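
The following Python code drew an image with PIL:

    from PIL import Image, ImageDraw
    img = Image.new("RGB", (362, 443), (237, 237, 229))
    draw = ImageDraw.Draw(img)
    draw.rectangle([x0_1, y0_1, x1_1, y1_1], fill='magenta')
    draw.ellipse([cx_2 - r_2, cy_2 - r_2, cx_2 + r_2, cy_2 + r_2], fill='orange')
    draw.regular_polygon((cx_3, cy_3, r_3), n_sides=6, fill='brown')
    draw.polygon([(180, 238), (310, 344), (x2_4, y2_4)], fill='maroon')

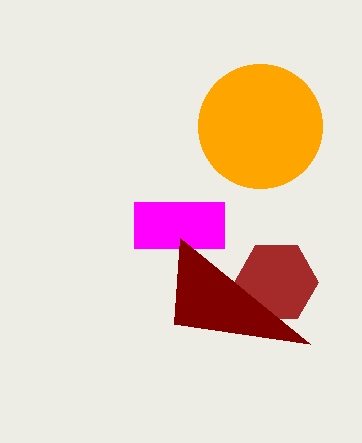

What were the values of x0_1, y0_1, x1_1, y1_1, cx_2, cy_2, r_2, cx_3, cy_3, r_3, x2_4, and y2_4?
x0_1 = 134, y0_1 = 202, x1_1 = 224, y1_1 = 248, cx_2 = 260, cy_2 = 126, r_2 = 62, cx_3 = 276, cy_3 = 282, r_3 = 42, x2_4 = 174, y2_4 = 324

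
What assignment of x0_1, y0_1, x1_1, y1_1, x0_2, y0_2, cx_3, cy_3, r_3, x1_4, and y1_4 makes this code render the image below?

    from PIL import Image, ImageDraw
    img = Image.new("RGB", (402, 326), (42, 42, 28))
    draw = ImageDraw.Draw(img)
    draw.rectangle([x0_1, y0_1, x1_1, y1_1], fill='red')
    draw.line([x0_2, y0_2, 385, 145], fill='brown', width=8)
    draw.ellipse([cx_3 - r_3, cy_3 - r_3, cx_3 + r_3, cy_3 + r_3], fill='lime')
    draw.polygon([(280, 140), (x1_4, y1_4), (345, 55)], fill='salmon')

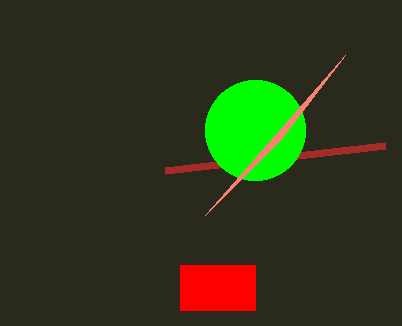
x0_1 = 180; y0_1 = 265; x1_1 = 255; y1_1 = 310; x0_2 = 165; y0_2 = 170; cx_3 = 255; cy_3 = 130; r_3 = 50; x1_4 = 205; y1_4 = 215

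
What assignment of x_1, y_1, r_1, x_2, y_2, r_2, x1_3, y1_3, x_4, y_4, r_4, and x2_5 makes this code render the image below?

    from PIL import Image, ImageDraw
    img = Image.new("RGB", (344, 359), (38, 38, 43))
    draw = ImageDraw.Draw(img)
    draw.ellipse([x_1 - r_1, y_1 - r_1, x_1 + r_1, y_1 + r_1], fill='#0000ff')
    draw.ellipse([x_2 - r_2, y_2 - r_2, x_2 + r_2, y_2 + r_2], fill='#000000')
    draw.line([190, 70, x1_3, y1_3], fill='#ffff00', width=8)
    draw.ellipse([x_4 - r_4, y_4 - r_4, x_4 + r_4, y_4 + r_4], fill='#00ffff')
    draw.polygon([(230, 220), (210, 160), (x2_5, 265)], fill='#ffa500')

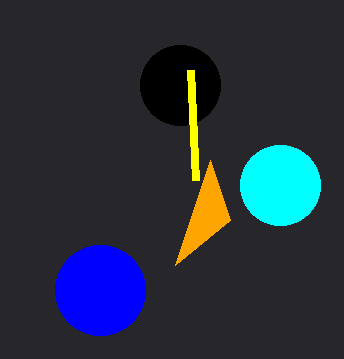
x_1 = 100; y_1 = 290; r_1 = 45; x_2 = 180; y_2 = 85; r_2 = 40; x1_3 = 195; y1_3 = 180; x_4 = 280; y_4 = 185; r_4 = 40; x2_5 = 175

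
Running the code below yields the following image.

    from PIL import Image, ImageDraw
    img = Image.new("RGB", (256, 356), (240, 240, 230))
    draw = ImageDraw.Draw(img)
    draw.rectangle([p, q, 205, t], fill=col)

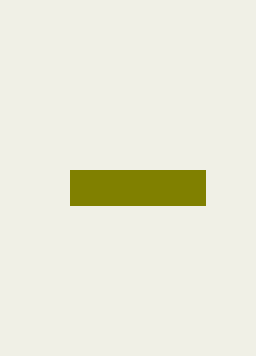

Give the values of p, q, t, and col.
p = 70; q = 170; t = 205; col = 'olive'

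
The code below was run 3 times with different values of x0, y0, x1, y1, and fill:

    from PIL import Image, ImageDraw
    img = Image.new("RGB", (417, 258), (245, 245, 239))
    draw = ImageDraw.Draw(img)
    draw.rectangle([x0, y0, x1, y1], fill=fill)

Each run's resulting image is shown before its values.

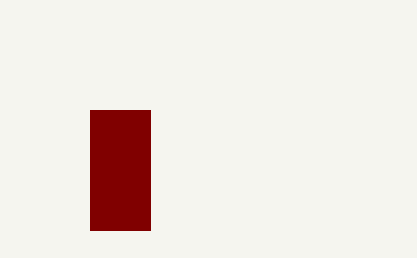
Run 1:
x0 = 90, y0 = 110, x1 = 150, y1 = 230, fill = 'maroon'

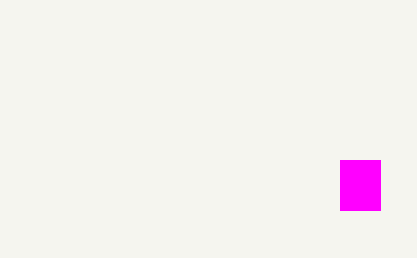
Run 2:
x0 = 340
y0 = 160
x1 = 380
y1 = 210
fill = 'magenta'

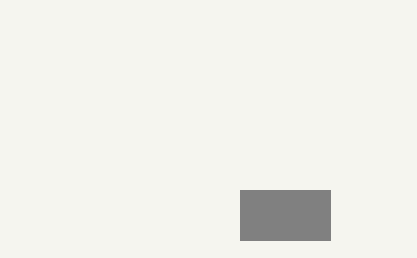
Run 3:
x0 = 240
y0 = 190
x1 = 330
y1 = 240
fill = 'gray'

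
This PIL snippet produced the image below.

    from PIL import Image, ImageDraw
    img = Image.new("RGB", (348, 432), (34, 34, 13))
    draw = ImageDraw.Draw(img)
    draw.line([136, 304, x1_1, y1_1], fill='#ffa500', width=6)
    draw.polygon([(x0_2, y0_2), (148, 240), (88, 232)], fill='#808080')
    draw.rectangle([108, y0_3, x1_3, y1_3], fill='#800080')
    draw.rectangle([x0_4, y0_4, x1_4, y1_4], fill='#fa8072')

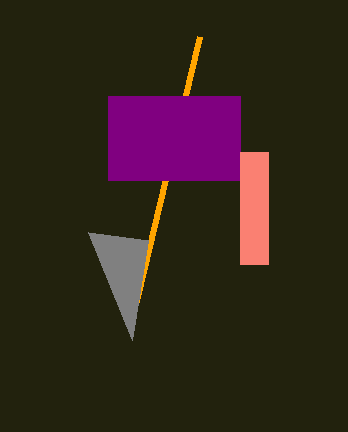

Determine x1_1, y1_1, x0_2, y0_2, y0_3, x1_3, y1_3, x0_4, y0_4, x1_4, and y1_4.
x1_1 = 200; y1_1 = 36; x0_2 = 132; y0_2 = 340; y0_3 = 96; x1_3 = 240; y1_3 = 180; x0_4 = 240; y0_4 = 152; x1_4 = 268; y1_4 = 264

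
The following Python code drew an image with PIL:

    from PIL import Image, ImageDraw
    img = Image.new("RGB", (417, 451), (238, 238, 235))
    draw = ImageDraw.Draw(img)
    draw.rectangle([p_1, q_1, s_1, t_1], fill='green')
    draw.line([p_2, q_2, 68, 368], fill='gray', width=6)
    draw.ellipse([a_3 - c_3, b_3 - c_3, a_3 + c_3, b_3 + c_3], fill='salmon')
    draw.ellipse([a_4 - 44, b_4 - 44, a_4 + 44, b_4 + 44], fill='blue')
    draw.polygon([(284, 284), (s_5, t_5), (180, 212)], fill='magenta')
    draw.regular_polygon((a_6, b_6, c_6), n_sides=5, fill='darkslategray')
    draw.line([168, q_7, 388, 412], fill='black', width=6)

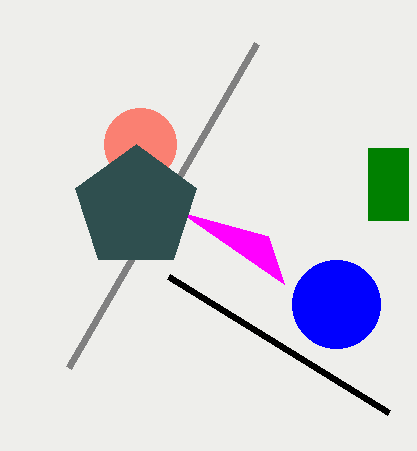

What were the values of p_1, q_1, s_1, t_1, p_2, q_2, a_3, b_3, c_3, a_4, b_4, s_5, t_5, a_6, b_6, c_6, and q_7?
p_1 = 368, q_1 = 148, s_1 = 408, t_1 = 220, p_2 = 256, q_2 = 44, a_3 = 140, b_3 = 144, c_3 = 36, a_4 = 336, b_4 = 304, s_5 = 268, t_5 = 236, a_6 = 136, b_6 = 208, c_6 = 64, q_7 = 276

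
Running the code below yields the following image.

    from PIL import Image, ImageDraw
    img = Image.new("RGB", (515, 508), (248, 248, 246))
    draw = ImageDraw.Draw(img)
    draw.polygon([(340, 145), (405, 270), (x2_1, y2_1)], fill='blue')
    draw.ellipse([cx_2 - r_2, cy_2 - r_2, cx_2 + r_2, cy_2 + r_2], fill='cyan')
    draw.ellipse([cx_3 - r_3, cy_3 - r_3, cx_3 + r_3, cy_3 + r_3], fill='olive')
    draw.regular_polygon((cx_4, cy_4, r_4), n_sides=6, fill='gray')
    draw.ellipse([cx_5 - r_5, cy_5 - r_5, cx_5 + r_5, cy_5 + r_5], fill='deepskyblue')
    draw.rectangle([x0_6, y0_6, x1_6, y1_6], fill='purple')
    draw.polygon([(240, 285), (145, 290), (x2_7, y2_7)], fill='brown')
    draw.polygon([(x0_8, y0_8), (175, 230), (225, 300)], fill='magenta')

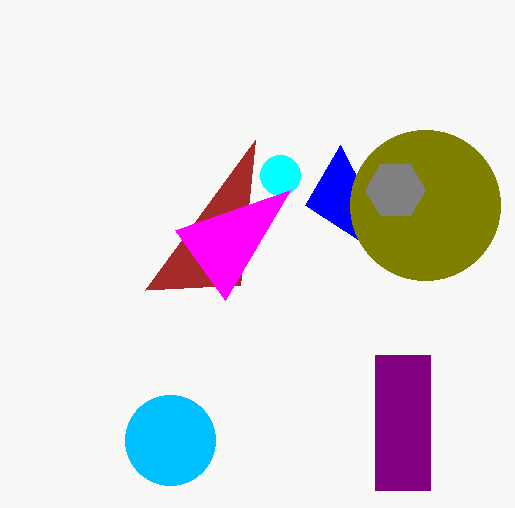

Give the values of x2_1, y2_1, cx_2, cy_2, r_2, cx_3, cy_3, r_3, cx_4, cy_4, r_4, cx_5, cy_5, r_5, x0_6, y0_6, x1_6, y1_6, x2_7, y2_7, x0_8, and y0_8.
x2_1 = 305; y2_1 = 205; cx_2 = 280; cy_2 = 175; r_2 = 20; cx_3 = 425; cy_3 = 205; r_3 = 75; cx_4 = 395; cy_4 = 190; r_4 = 30; cx_5 = 170; cy_5 = 440; r_5 = 45; x0_6 = 375; y0_6 = 355; x1_6 = 430; y1_6 = 490; x2_7 = 255; y2_7 = 140; x0_8 = 290; y0_8 = 190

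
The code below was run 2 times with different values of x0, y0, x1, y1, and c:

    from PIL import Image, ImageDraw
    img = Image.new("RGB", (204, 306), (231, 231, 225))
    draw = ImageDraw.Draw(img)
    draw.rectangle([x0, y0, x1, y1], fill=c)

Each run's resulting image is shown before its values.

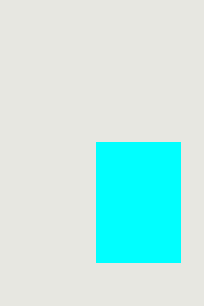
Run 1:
x0 = 96; y0 = 142; x1 = 180; y1 = 262; c = 'cyan'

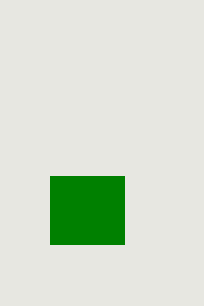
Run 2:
x0 = 50; y0 = 176; x1 = 124; y1 = 244; c = 'green'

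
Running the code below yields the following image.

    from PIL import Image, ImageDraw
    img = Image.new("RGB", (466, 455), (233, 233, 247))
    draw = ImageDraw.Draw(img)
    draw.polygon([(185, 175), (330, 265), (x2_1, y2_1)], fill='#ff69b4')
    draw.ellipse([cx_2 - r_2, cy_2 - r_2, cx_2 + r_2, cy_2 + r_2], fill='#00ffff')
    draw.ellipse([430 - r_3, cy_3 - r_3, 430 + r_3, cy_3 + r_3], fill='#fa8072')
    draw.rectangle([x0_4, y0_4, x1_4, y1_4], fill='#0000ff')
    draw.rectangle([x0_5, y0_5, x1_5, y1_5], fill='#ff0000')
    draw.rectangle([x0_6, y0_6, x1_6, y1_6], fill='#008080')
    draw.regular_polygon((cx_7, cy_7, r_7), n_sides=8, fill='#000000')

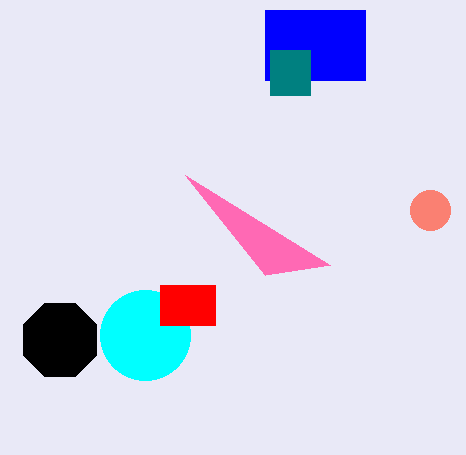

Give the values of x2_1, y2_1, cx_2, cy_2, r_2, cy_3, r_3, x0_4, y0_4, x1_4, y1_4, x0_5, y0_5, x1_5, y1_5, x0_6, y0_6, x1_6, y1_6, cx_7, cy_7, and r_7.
x2_1 = 265
y2_1 = 275
cx_2 = 145
cy_2 = 335
r_2 = 45
cy_3 = 210
r_3 = 20
x0_4 = 265
y0_4 = 10
x1_4 = 365
y1_4 = 80
x0_5 = 160
y0_5 = 285
x1_5 = 215
y1_5 = 325
x0_6 = 270
y0_6 = 50
x1_6 = 310
y1_6 = 95
cx_7 = 60
cy_7 = 340
r_7 = 40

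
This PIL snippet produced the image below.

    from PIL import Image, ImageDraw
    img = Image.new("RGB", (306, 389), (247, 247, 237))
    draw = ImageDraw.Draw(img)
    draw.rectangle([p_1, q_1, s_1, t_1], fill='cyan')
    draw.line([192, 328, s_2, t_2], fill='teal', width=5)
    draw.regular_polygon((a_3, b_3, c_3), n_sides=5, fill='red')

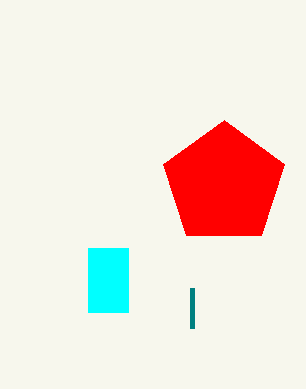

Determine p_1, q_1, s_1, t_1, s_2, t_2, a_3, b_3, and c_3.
p_1 = 88
q_1 = 248
s_1 = 128
t_1 = 312
s_2 = 192
t_2 = 288
a_3 = 224
b_3 = 184
c_3 = 64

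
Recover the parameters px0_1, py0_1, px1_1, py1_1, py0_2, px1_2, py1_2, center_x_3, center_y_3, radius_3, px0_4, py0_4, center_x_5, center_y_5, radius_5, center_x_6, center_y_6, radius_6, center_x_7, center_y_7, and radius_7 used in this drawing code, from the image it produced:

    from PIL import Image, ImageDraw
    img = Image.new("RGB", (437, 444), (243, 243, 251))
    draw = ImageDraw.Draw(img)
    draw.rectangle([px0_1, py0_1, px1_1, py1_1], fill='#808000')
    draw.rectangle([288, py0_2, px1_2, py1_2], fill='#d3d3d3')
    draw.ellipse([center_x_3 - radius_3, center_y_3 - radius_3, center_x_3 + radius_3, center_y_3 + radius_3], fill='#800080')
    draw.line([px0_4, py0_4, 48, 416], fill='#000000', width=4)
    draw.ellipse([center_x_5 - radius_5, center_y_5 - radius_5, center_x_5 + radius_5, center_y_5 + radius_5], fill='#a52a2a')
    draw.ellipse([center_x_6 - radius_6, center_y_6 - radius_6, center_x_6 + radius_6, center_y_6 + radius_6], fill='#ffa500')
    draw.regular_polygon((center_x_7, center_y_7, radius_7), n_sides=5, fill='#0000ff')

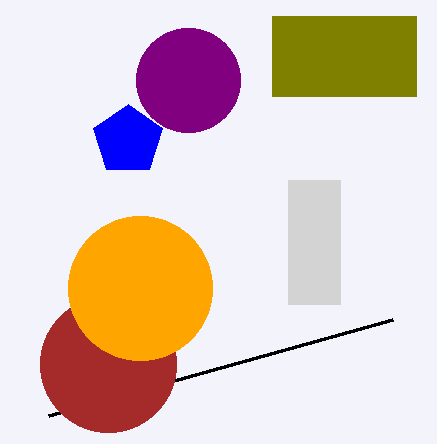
px0_1 = 272
py0_1 = 16
px1_1 = 416
py1_1 = 96
py0_2 = 180
px1_2 = 340
py1_2 = 304
center_x_3 = 188
center_y_3 = 80
radius_3 = 52
px0_4 = 392
py0_4 = 320
center_x_5 = 108
center_y_5 = 364
radius_5 = 68
center_x_6 = 140
center_y_6 = 288
radius_6 = 72
center_x_7 = 128
center_y_7 = 140
radius_7 = 36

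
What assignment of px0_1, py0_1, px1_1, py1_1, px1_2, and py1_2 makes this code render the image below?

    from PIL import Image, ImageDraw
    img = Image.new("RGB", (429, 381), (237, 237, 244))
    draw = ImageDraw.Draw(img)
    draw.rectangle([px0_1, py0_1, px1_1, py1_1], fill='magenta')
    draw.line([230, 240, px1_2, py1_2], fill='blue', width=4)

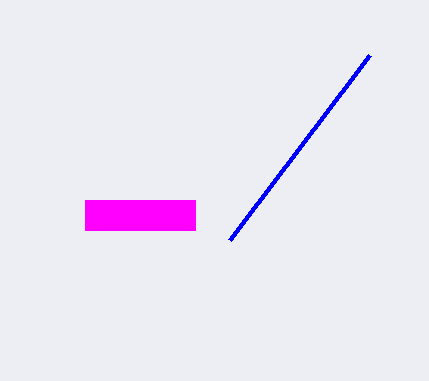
px0_1 = 85
py0_1 = 200
px1_1 = 195
py1_1 = 230
px1_2 = 370
py1_2 = 55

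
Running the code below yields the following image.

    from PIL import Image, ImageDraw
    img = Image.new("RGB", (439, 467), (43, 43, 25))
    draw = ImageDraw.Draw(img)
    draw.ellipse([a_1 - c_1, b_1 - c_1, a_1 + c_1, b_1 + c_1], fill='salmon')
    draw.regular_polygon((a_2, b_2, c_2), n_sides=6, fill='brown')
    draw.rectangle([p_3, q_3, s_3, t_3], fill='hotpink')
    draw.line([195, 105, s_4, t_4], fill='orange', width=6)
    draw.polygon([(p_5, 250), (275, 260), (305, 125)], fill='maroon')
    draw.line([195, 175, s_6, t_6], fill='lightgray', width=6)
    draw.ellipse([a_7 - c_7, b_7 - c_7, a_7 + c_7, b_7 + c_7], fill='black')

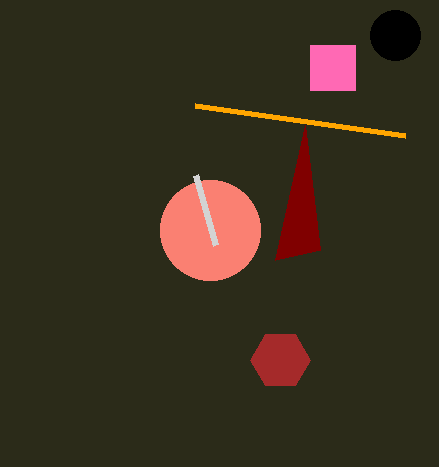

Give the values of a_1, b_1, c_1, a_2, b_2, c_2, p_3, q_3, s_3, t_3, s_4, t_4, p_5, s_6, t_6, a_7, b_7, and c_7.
a_1 = 210, b_1 = 230, c_1 = 50, a_2 = 280, b_2 = 360, c_2 = 30, p_3 = 310, q_3 = 45, s_3 = 355, t_3 = 90, s_4 = 405, t_4 = 135, p_5 = 320, s_6 = 215, t_6 = 245, a_7 = 395, b_7 = 35, c_7 = 25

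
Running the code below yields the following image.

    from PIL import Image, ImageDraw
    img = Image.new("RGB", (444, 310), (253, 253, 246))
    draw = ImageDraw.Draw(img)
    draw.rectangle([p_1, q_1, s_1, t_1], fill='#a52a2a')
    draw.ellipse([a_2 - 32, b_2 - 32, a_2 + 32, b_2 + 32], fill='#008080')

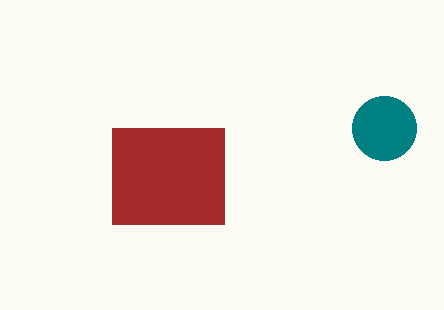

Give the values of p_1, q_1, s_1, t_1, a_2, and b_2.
p_1 = 112, q_1 = 128, s_1 = 224, t_1 = 224, a_2 = 384, b_2 = 128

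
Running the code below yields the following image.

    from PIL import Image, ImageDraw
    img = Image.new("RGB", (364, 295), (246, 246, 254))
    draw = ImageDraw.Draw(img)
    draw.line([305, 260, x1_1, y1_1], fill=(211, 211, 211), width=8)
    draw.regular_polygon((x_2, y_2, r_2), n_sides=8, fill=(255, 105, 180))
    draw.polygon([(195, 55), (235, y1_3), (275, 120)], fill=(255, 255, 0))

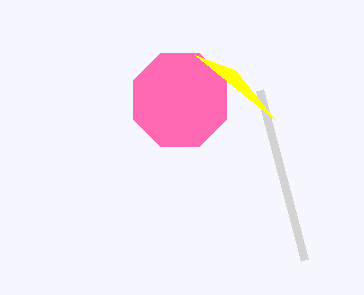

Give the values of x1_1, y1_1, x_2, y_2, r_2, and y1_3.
x1_1 = 260; y1_1 = 90; x_2 = 180; y_2 = 100; r_2 = 50; y1_3 = 70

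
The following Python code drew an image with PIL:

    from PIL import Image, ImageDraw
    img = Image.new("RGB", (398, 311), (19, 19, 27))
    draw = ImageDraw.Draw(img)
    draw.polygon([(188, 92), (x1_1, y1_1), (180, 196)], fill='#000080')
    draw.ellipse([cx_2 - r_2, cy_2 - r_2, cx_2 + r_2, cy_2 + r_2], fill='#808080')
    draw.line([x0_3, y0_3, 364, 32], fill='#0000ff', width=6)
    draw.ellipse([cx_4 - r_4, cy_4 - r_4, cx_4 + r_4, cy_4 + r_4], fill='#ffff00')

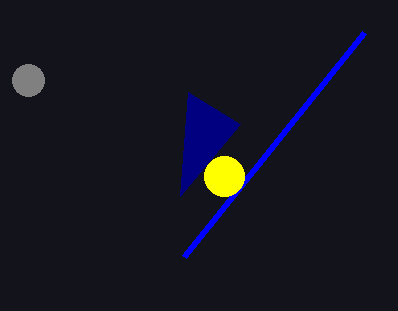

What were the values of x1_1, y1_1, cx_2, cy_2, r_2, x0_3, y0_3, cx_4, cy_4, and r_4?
x1_1 = 240
y1_1 = 124
cx_2 = 28
cy_2 = 80
r_2 = 16
x0_3 = 184
y0_3 = 256
cx_4 = 224
cy_4 = 176
r_4 = 20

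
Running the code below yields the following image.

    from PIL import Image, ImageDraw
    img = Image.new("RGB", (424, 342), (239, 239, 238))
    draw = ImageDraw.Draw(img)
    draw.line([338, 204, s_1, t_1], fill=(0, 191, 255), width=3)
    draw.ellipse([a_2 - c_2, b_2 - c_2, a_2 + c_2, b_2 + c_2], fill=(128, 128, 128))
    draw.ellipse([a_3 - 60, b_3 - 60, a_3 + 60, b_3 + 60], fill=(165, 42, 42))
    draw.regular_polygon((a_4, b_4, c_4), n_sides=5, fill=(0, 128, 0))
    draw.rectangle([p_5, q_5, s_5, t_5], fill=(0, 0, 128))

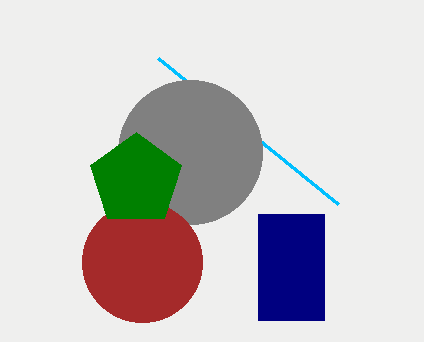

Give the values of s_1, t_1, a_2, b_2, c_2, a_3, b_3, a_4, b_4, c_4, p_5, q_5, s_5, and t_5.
s_1 = 158; t_1 = 58; a_2 = 190; b_2 = 152; c_2 = 72; a_3 = 142; b_3 = 262; a_4 = 136; b_4 = 180; c_4 = 48; p_5 = 258; q_5 = 214; s_5 = 324; t_5 = 320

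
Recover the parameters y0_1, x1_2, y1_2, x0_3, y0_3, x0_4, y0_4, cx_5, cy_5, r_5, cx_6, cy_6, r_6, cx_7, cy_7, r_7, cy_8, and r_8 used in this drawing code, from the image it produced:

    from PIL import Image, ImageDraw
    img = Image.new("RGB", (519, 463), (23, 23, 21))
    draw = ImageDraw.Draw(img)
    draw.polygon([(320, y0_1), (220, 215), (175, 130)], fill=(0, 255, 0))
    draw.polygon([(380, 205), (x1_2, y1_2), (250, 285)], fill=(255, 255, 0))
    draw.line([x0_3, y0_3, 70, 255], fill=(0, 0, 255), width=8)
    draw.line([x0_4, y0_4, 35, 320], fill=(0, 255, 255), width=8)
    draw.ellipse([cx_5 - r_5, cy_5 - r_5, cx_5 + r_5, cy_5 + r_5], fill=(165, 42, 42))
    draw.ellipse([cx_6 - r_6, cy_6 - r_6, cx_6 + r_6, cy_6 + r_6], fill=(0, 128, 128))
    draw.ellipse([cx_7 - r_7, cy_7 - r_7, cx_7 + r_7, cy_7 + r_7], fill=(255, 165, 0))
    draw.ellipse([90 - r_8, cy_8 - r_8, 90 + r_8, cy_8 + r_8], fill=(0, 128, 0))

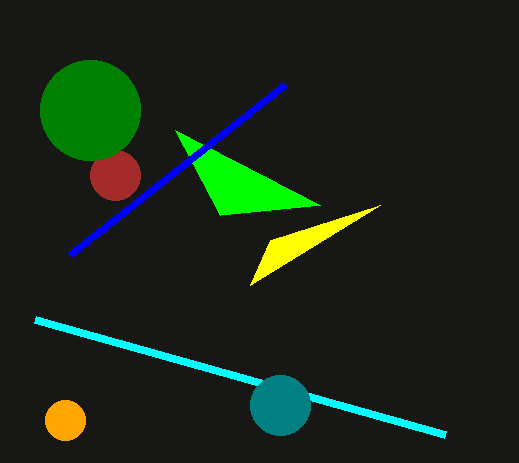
y0_1 = 205; x1_2 = 270; y1_2 = 240; x0_3 = 285; y0_3 = 85; x0_4 = 445; y0_4 = 435; cx_5 = 115; cy_5 = 175; r_5 = 25; cx_6 = 280; cy_6 = 405; r_6 = 30; cx_7 = 65; cy_7 = 420; r_7 = 20; cy_8 = 110; r_8 = 50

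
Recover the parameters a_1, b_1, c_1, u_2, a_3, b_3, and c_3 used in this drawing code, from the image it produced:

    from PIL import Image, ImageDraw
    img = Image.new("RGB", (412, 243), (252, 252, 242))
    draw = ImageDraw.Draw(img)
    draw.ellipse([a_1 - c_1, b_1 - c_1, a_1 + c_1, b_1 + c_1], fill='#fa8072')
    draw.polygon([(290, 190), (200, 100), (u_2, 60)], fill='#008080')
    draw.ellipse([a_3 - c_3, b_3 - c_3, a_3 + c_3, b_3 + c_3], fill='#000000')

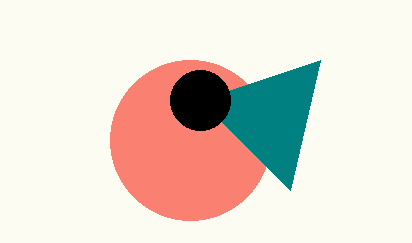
a_1 = 190
b_1 = 140
c_1 = 80
u_2 = 320
a_3 = 200
b_3 = 100
c_3 = 30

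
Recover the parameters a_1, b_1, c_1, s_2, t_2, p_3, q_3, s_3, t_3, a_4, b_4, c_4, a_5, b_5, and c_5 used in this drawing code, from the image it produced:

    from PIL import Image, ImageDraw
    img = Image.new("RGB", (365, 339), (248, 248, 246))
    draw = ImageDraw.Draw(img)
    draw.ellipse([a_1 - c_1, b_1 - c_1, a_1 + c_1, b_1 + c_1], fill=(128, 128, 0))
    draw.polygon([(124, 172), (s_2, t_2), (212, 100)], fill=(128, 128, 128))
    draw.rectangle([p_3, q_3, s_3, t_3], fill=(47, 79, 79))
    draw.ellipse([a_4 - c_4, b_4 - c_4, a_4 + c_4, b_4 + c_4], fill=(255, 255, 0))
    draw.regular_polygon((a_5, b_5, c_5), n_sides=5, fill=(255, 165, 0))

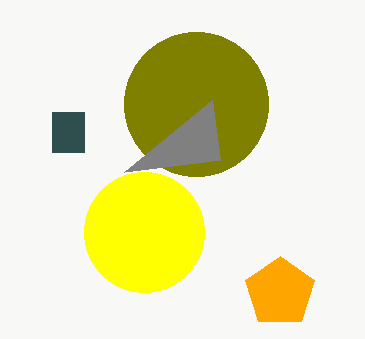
a_1 = 196; b_1 = 104; c_1 = 72; s_2 = 220; t_2 = 160; p_3 = 52; q_3 = 112; s_3 = 84; t_3 = 152; a_4 = 144; b_4 = 232; c_4 = 60; a_5 = 280; b_5 = 292; c_5 = 36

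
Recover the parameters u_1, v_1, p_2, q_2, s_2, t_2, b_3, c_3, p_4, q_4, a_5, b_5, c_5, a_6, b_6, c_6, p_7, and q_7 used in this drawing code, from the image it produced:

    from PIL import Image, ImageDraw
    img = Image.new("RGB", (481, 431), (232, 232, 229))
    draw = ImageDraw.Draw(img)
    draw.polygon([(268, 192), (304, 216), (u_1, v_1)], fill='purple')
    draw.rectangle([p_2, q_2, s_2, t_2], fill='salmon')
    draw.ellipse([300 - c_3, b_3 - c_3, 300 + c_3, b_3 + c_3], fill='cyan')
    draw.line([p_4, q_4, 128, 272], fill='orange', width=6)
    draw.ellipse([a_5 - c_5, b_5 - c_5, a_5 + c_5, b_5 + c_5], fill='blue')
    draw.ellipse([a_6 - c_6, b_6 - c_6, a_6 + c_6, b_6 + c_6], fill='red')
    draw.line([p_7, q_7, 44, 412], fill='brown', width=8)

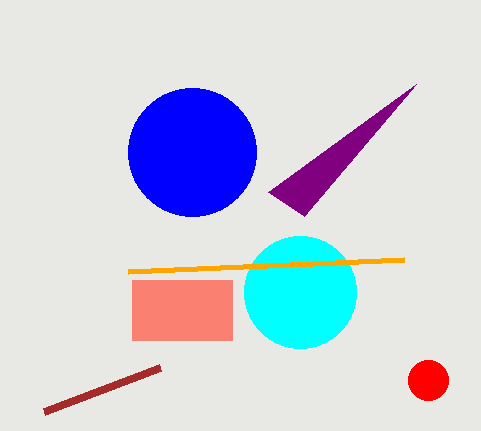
u_1 = 416; v_1 = 84; p_2 = 132; q_2 = 280; s_2 = 232; t_2 = 340; b_3 = 292; c_3 = 56; p_4 = 404; q_4 = 260; a_5 = 192; b_5 = 152; c_5 = 64; a_6 = 428; b_6 = 380; c_6 = 20; p_7 = 160; q_7 = 368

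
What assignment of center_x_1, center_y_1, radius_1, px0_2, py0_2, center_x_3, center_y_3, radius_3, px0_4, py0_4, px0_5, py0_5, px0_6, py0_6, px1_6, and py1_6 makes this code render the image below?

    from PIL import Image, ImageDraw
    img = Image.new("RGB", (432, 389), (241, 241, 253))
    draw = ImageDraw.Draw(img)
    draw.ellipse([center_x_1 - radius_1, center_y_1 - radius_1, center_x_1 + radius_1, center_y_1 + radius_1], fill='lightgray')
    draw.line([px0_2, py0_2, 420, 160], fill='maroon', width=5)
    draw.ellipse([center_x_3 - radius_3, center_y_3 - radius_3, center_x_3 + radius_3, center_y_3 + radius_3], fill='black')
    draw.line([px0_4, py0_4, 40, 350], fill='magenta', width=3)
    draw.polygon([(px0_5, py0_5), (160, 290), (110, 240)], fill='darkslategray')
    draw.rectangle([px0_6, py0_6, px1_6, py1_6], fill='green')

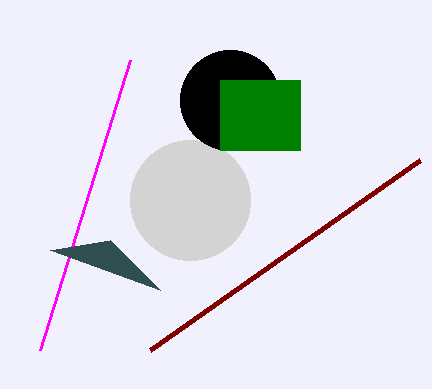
center_x_1 = 190
center_y_1 = 200
radius_1 = 60
px0_2 = 150
py0_2 = 350
center_x_3 = 230
center_y_3 = 100
radius_3 = 50
px0_4 = 130
py0_4 = 60
px0_5 = 50
py0_5 = 250
px0_6 = 220
py0_6 = 80
px1_6 = 300
py1_6 = 150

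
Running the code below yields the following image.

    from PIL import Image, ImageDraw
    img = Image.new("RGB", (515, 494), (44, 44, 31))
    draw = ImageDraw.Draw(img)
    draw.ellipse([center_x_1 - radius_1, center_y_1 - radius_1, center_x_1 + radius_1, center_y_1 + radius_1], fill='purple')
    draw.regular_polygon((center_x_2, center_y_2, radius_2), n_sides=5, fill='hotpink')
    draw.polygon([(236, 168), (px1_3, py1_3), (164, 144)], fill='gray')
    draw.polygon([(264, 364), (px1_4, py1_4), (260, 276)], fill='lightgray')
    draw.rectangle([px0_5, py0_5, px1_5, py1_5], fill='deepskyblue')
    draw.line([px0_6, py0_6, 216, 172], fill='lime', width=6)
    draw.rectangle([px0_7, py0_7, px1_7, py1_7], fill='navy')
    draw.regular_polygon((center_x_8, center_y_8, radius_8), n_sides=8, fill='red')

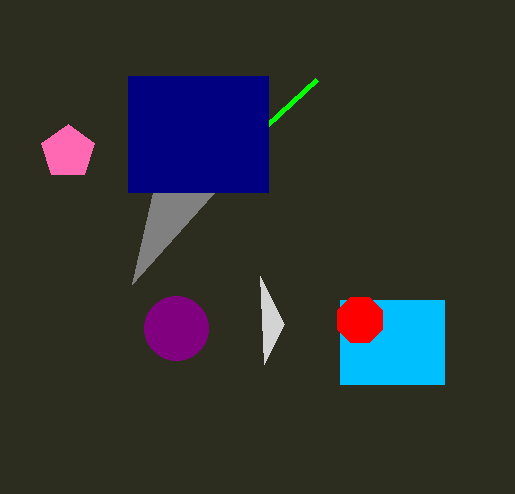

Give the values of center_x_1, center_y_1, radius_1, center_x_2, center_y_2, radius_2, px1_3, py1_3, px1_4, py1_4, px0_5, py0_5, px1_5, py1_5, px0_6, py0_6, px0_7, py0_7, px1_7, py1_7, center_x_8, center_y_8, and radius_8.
center_x_1 = 176, center_y_1 = 328, radius_1 = 32, center_x_2 = 68, center_y_2 = 152, radius_2 = 28, px1_3 = 132, py1_3 = 284, px1_4 = 284, py1_4 = 324, px0_5 = 340, py0_5 = 300, px1_5 = 444, py1_5 = 384, px0_6 = 316, py0_6 = 80, px0_7 = 128, py0_7 = 76, px1_7 = 268, py1_7 = 192, center_x_8 = 360, center_y_8 = 320, radius_8 = 24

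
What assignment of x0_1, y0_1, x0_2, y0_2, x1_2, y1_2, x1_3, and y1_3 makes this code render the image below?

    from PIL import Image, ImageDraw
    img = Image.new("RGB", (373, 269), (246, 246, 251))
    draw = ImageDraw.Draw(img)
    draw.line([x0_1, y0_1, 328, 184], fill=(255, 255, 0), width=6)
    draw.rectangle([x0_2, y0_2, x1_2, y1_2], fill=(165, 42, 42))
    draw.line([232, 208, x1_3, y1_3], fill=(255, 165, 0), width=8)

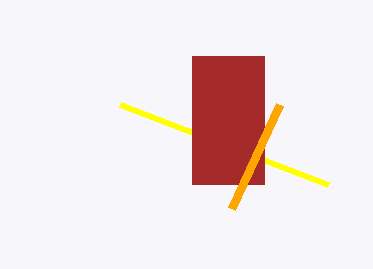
x0_1 = 120
y0_1 = 104
x0_2 = 192
y0_2 = 56
x1_2 = 264
y1_2 = 184
x1_3 = 280
y1_3 = 104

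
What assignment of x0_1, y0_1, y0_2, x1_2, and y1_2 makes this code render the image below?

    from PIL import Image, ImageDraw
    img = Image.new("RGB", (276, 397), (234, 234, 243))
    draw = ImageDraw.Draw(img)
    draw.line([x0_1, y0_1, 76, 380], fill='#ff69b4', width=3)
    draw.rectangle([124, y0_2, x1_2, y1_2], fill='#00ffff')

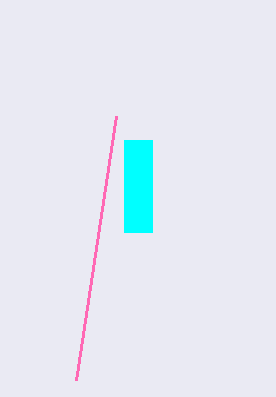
x0_1 = 116; y0_1 = 116; y0_2 = 140; x1_2 = 152; y1_2 = 232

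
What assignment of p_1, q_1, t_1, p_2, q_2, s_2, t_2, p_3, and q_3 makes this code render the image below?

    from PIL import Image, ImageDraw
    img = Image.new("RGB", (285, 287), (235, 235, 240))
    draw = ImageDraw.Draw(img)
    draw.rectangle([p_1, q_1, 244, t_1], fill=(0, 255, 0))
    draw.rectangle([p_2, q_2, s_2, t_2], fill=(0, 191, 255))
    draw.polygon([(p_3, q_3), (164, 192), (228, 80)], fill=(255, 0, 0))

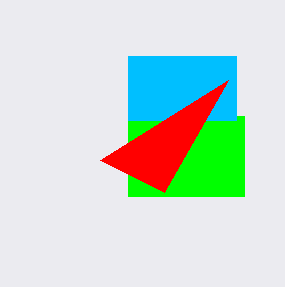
p_1 = 128; q_1 = 116; t_1 = 196; p_2 = 128; q_2 = 56; s_2 = 236; t_2 = 120; p_3 = 100; q_3 = 160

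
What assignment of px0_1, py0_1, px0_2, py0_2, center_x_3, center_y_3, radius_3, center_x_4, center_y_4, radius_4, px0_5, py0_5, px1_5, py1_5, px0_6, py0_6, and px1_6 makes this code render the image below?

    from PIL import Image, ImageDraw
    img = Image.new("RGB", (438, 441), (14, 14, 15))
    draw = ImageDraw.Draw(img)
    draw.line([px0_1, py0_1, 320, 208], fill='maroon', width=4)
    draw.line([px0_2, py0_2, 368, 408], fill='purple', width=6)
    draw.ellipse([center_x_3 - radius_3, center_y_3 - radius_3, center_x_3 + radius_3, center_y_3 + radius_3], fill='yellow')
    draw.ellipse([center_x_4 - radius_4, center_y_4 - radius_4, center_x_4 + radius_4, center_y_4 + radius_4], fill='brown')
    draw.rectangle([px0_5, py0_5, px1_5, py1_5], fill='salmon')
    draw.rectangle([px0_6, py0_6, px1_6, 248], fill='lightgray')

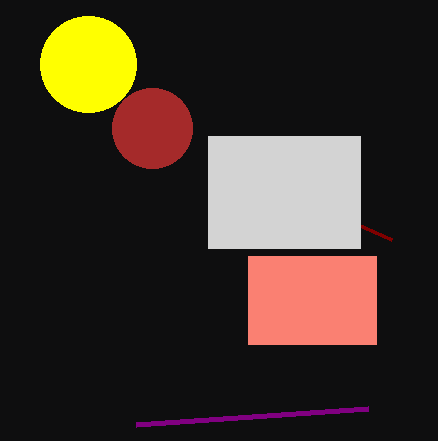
px0_1 = 392
py0_1 = 240
px0_2 = 136
py0_2 = 424
center_x_3 = 88
center_y_3 = 64
radius_3 = 48
center_x_4 = 152
center_y_4 = 128
radius_4 = 40
px0_5 = 248
py0_5 = 256
px1_5 = 376
py1_5 = 344
px0_6 = 208
py0_6 = 136
px1_6 = 360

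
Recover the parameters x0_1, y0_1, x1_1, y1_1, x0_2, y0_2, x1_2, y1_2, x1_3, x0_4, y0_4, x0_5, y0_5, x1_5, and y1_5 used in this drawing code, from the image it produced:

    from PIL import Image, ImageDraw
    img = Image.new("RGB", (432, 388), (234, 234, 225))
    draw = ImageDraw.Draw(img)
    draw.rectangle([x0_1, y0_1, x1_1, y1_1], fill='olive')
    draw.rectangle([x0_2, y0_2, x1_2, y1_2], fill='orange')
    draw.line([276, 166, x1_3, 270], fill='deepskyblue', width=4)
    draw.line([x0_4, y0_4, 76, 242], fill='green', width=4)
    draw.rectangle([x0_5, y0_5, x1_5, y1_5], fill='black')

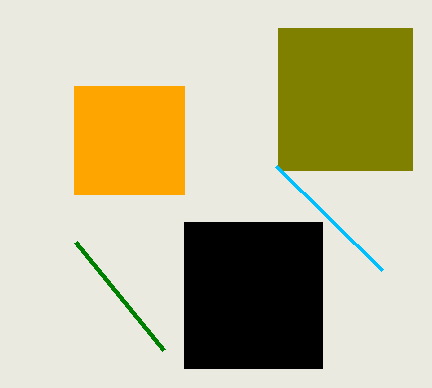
x0_1 = 278
y0_1 = 28
x1_1 = 412
y1_1 = 170
x0_2 = 74
y0_2 = 86
x1_2 = 184
y1_2 = 194
x1_3 = 382
x0_4 = 164
y0_4 = 350
x0_5 = 184
y0_5 = 222
x1_5 = 322
y1_5 = 368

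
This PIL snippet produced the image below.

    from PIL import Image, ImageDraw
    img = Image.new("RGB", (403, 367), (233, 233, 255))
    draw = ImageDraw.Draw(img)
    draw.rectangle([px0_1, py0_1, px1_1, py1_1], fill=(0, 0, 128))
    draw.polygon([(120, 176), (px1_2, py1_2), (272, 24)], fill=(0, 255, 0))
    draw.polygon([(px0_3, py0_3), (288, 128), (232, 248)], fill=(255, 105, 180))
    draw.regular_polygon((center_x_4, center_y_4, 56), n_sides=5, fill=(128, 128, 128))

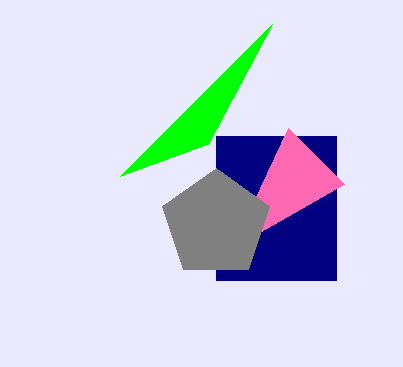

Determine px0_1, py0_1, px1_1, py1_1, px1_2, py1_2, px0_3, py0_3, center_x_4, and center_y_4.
px0_1 = 216
py0_1 = 136
px1_1 = 336
py1_1 = 280
px1_2 = 208
py1_2 = 144
px0_3 = 344
py0_3 = 184
center_x_4 = 216
center_y_4 = 224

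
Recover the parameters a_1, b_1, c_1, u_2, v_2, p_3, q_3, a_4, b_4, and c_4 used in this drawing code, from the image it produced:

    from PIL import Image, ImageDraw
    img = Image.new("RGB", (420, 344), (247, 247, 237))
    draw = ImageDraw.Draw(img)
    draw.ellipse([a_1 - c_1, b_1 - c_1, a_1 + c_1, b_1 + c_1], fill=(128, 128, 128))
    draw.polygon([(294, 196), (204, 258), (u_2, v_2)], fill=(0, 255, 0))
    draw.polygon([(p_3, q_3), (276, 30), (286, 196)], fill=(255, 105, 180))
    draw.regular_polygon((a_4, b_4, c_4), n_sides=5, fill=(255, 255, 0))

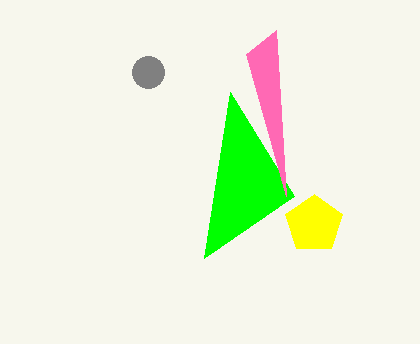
a_1 = 148; b_1 = 72; c_1 = 16; u_2 = 230; v_2 = 92; p_3 = 246; q_3 = 54; a_4 = 314; b_4 = 224; c_4 = 30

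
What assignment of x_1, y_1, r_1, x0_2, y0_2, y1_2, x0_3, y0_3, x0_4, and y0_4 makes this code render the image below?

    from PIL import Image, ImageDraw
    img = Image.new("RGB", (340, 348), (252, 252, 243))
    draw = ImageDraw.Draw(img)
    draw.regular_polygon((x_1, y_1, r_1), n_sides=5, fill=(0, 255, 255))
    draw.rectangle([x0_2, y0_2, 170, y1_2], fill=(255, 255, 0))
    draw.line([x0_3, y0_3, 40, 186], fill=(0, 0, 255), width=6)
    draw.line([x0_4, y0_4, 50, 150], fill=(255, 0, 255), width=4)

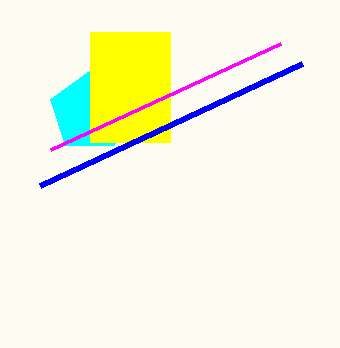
x_1 = 90, y_1 = 112, r_1 = 42, x0_2 = 90, y0_2 = 32, y1_2 = 142, x0_3 = 302, y0_3 = 64, x0_4 = 280, y0_4 = 44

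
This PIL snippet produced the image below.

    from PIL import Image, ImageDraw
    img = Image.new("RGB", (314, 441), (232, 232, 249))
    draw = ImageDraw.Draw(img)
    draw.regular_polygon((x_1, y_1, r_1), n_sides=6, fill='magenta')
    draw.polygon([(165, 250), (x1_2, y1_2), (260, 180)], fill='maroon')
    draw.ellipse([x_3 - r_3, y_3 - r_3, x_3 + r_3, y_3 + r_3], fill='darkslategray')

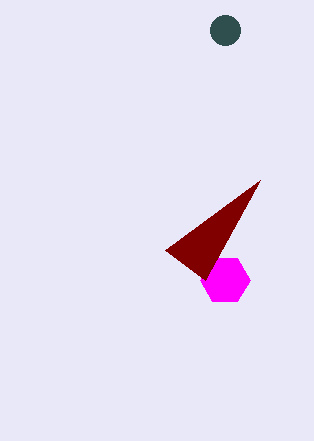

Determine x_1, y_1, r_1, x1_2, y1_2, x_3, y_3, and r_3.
x_1 = 225; y_1 = 280; r_1 = 25; x1_2 = 205; y1_2 = 280; x_3 = 225; y_3 = 30; r_3 = 15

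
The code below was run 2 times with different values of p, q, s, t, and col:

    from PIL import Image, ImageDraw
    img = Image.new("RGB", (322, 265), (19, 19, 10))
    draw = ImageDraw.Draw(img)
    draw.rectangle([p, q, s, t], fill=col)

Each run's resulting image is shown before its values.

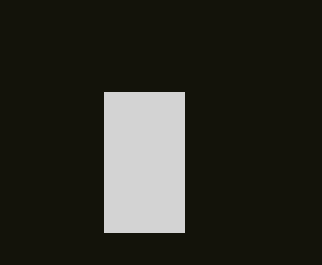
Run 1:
p = 104
q = 92
s = 184
t = 232
col = 'lightgray'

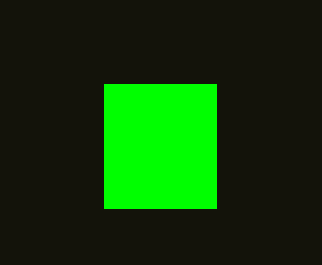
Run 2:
p = 104
q = 84
s = 216
t = 208
col = 'lime'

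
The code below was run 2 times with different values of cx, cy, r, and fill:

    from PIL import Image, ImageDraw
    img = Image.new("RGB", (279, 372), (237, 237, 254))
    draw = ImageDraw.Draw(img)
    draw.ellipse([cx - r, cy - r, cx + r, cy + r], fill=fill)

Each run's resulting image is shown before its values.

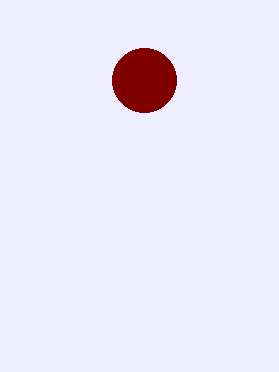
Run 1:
cx = 144; cy = 80; r = 32; fill = 'maroon'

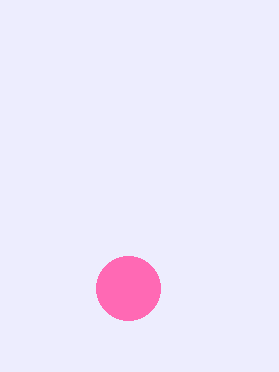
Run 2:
cx = 128; cy = 288; r = 32; fill = 'hotpink'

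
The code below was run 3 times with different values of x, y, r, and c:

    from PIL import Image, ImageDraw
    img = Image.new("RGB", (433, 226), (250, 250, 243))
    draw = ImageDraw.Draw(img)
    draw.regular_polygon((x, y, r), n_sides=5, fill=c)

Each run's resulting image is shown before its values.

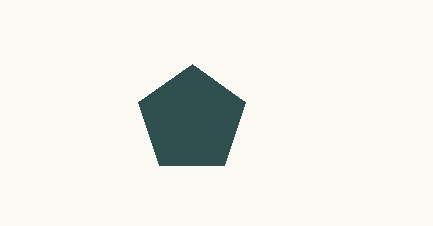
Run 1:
x = 192
y = 120
r = 56
c = 'darkslategray'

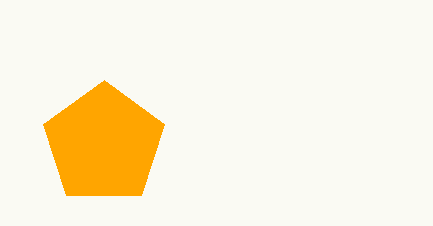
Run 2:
x = 104, y = 144, r = 64, c = 'orange'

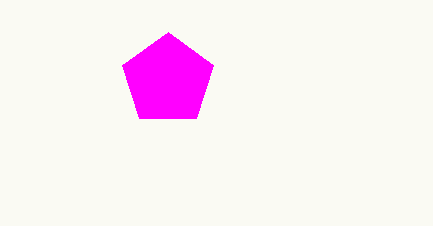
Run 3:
x = 168, y = 80, r = 48, c = 'magenta'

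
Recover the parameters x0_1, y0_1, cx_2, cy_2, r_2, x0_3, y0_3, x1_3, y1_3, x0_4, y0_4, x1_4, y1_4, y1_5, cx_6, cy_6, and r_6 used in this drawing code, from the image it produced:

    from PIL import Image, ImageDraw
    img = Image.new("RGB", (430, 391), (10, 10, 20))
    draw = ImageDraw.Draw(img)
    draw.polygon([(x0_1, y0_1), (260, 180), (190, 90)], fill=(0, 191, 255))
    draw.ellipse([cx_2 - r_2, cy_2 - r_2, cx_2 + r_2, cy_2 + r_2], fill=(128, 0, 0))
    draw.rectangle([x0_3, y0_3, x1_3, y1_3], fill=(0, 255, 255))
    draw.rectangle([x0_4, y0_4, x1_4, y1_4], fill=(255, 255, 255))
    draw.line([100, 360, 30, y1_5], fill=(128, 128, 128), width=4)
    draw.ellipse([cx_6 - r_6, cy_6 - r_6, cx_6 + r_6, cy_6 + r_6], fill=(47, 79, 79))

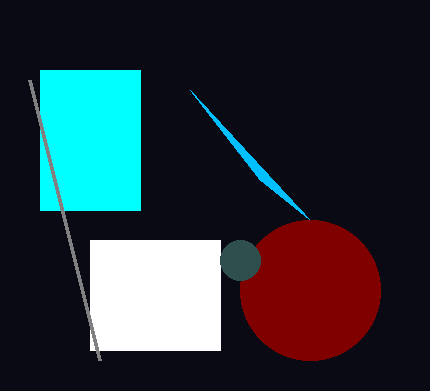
x0_1 = 310; y0_1 = 220; cx_2 = 310; cy_2 = 290; r_2 = 70; x0_3 = 40; y0_3 = 70; x1_3 = 140; y1_3 = 210; x0_4 = 90; y0_4 = 240; x1_4 = 220; y1_4 = 350; y1_5 = 80; cx_6 = 240; cy_6 = 260; r_6 = 20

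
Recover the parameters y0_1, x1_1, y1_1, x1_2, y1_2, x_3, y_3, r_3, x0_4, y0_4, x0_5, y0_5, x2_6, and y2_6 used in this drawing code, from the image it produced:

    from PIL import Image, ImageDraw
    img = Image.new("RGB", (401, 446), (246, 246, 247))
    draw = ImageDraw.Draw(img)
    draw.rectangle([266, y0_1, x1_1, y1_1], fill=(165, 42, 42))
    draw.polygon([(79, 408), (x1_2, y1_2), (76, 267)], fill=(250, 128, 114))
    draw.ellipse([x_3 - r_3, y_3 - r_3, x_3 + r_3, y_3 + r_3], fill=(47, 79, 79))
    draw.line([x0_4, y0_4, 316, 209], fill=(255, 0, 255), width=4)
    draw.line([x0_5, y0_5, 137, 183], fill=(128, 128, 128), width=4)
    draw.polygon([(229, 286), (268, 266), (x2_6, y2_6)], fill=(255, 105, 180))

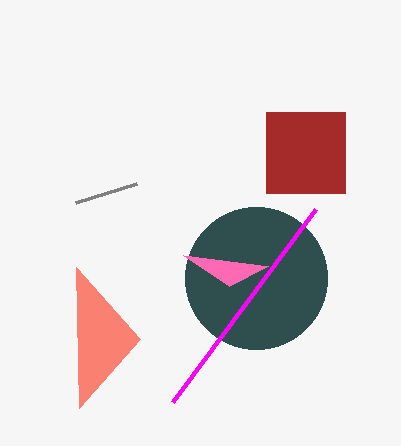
y0_1 = 112, x1_1 = 345, y1_1 = 193, x1_2 = 140, y1_2 = 339, x_3 = 256, y_3 = 278, r_3 = 71, x0_4 = 173, y0_4 = 402, x0_5 = 76, y0_5 = 202, x2_6 = 183, y2_6 = 255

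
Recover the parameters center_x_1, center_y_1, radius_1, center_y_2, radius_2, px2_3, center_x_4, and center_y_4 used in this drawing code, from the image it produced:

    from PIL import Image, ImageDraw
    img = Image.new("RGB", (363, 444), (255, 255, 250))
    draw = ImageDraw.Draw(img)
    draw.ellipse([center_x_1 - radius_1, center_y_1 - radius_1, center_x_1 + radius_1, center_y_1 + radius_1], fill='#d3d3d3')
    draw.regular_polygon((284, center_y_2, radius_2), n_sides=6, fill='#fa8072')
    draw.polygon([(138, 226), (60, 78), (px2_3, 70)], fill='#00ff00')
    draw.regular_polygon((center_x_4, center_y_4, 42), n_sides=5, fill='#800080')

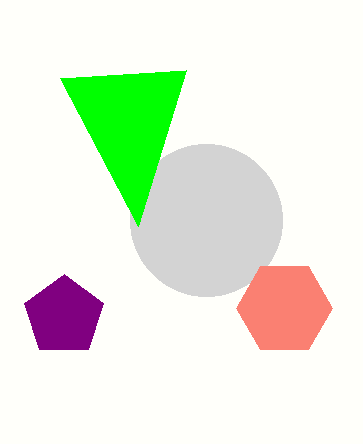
center_x_1 = 206
center_y_1 = 220
radius_1 = 76
center_y_2 = 308
radius_2 = 48
px2_3 = 186
center_x_4 = 64
center_y_4 = 316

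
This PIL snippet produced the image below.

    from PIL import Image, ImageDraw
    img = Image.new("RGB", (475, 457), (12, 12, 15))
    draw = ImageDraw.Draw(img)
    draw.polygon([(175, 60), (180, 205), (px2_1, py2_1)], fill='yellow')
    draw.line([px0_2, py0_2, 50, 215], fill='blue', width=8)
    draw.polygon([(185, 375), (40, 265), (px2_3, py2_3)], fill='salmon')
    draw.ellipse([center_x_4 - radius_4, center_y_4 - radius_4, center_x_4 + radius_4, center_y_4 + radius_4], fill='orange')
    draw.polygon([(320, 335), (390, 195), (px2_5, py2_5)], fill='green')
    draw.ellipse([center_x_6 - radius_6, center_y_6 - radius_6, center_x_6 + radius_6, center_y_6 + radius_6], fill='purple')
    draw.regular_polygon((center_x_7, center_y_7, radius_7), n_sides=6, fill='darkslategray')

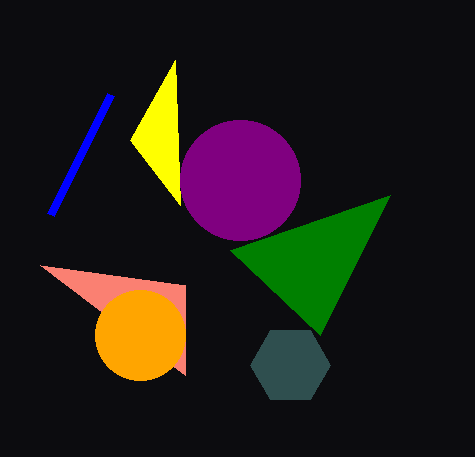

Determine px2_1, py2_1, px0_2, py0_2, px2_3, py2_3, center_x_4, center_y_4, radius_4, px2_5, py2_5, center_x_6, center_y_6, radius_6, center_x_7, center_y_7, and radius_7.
px2_1 = 130
py2_1 = 140
px0_2 = 110
py0_2 = 95
px2_3 = 185
py2_3 = 285
center_x_4 = 140
center_y_4 = 335
radius_4 = 45
px2_5 = 230
py2_5 = 250
center_x_6 = 240
center_y_6 = 180
radius_6 = 60
center_x_7 = 290
center_y_7 = 365
radius_7 = 40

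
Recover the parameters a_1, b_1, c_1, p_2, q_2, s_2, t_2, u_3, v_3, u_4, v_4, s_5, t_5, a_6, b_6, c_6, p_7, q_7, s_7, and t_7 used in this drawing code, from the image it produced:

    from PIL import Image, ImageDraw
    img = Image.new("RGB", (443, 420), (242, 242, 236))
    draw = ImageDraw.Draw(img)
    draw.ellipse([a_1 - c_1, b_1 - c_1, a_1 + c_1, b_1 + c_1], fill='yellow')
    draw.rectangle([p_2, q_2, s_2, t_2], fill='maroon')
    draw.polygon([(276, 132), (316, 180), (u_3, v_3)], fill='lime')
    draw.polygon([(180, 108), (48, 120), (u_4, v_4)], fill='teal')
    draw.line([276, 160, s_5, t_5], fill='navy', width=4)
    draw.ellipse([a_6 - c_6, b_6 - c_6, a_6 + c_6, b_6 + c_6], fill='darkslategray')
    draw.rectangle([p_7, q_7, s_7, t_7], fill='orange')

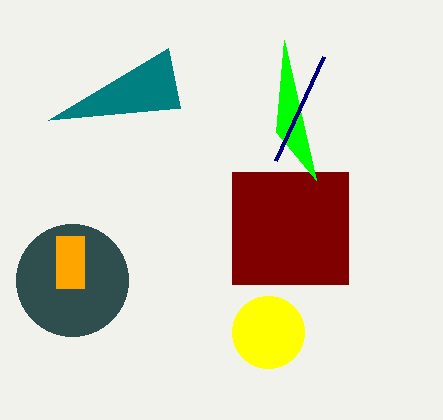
a_1 = 268
b_1 = 332
c_1 = 36
p_2 = 232
q_2 = 172
s_2 = 348
t_2 = 284
u_3 = 284
v_3 = 40
u_4 = 168
v_4 = 48
s_5 = 324
t_5 = 56
a_6 = 72
b_6 = 280
c_6 = 56
p_7 = 56
q_7 = 236
s_7 = 84
t_7 = 288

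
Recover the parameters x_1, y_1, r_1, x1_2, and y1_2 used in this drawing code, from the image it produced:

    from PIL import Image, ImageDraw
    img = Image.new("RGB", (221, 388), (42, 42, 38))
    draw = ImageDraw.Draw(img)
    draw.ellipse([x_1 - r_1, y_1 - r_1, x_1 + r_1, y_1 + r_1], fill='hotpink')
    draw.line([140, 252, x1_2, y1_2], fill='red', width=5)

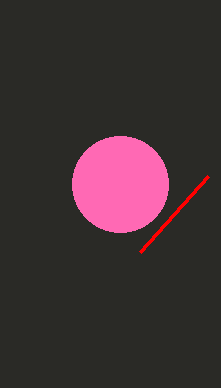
x_1 = 120
y_1 = 184
r_1 = 48
x1_2 = 208
y1_2 = 176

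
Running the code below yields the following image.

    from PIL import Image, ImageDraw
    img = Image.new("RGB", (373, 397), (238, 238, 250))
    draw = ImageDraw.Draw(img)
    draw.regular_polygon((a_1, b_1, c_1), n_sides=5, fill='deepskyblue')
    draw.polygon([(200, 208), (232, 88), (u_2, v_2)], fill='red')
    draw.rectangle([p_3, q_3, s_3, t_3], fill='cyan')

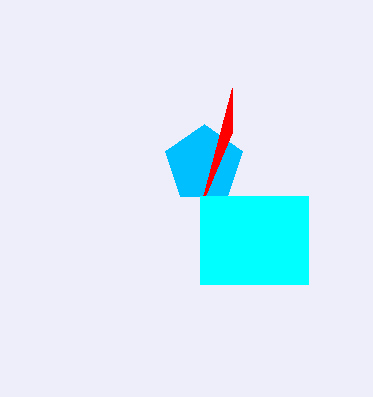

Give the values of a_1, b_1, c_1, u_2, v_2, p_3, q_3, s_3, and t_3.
a_1 = 204; b_1 = 164; c_1 = 40; u_2 = 232; v_2 = 132; p_3 = 200; q_3 = 196; s_3 = 308; t_3 = 284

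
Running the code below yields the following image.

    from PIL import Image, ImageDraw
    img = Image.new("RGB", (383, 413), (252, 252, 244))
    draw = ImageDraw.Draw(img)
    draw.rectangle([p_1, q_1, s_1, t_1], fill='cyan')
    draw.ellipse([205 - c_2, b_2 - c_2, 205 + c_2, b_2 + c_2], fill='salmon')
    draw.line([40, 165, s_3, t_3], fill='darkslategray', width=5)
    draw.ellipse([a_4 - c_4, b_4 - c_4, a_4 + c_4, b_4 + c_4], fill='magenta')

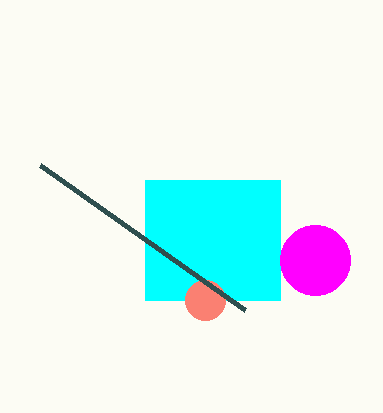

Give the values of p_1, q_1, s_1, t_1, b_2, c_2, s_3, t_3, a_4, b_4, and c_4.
p_1 = 145; q_1 = 180; s_1 = 280; t_1 = 300; b_2 = 300; c_2 = 20; s_3 = 245; t_3 = 310; a_4 = 315; b_4 = 260; c_4 = 35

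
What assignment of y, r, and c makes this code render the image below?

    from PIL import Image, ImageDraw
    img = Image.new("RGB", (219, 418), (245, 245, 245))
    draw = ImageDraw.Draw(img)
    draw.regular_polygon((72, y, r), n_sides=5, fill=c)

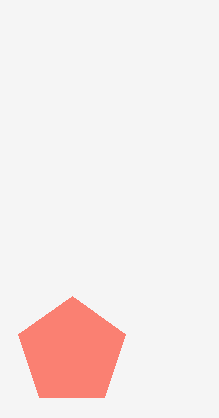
y = 352
r = 56
c = 'salmon'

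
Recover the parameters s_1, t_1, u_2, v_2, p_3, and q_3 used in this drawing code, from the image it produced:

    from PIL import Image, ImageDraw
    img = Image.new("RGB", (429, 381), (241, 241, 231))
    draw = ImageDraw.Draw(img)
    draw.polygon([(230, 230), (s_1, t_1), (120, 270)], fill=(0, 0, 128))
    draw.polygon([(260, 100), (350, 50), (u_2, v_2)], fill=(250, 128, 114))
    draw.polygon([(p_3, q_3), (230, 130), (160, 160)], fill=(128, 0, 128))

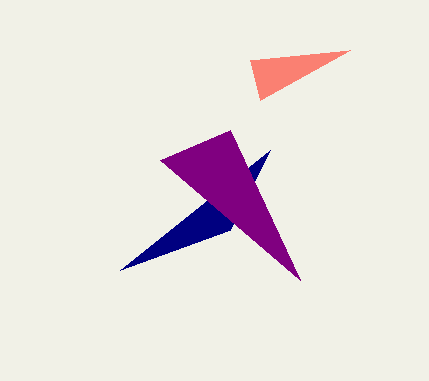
s_1 = 270
t_1 = 150
u_2 = 250
v_2 = 60
p_3 = 300
q_3 = 280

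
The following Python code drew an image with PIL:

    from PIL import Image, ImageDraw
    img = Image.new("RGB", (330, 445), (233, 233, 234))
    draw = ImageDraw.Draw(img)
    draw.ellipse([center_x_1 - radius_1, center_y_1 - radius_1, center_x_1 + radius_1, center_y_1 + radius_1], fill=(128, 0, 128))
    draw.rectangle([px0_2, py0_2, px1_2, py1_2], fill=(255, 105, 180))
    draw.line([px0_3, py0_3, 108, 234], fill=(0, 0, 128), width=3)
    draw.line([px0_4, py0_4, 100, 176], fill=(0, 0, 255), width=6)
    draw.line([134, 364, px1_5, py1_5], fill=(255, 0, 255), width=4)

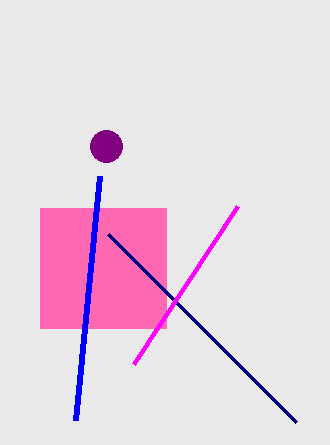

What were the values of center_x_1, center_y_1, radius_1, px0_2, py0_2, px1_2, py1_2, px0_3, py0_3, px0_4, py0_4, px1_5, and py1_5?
center_x_1 = 106
center_y_1 = 146
radius_1 = 16
px0_2 = 40
py0_2 = 208
px1_2 = 166
py1_2 = 328
px0_3 = 296
py0_3 = 422
px0_4 = 76
py0_4 = 420
px1_5 = 238
py1_5 = 206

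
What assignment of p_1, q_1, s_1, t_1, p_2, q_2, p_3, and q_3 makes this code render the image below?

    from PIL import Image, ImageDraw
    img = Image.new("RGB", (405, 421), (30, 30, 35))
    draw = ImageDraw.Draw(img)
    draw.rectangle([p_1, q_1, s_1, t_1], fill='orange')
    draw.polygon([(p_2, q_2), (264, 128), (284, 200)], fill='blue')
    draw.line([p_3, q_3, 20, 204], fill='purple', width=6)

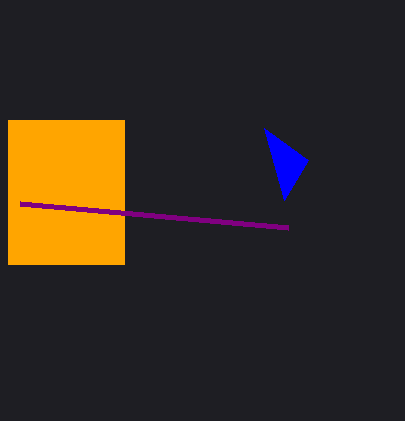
p_1 = 8, q_1 = 120, s_1 = 124, t_1 = 264, p_2 = 308, q_2 = 160, p_3 = 288, q_3 = 228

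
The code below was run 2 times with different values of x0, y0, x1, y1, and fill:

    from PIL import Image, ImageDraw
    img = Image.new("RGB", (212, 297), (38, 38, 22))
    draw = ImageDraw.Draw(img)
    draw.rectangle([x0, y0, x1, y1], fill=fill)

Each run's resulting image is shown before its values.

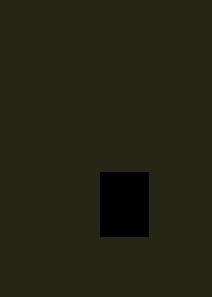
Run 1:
x0 = 100, y0 = 172, x1 = 148, y1 = 236, fill = 'black'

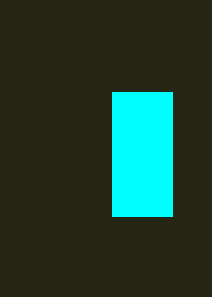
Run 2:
x0 = 112, y0 = 92, x1 = 172, y1 = 216, fill = 'cyan'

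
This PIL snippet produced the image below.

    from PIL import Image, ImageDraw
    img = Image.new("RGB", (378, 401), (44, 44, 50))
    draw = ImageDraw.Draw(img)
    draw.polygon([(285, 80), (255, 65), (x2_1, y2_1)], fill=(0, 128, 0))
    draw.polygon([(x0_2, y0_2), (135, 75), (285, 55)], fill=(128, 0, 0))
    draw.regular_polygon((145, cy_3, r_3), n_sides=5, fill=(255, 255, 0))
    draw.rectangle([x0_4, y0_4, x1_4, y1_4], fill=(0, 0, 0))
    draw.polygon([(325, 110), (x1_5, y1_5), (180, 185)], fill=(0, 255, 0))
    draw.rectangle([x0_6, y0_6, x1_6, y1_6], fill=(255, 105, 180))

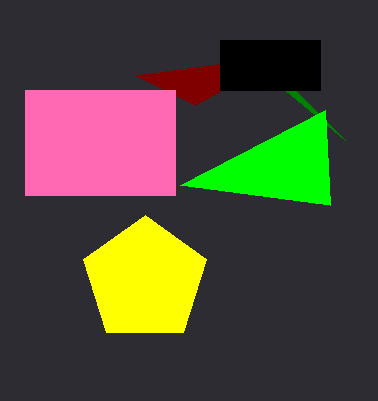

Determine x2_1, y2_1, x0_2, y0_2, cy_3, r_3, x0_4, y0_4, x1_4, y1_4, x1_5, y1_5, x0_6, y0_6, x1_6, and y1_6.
x2_1 = 345; y2_1 = 140; x0_2 = 195; y0_2 = 105; cy_3 = 280; r_3 = 65; x0_4 = 220; y0_4 = 40; x1_4 = 320; y1_4 = 90; x1_5 = 330; y1_5 = 205; x0_6 = 25; y0_6 = 90; x1_6 = 175; y1_6 = 195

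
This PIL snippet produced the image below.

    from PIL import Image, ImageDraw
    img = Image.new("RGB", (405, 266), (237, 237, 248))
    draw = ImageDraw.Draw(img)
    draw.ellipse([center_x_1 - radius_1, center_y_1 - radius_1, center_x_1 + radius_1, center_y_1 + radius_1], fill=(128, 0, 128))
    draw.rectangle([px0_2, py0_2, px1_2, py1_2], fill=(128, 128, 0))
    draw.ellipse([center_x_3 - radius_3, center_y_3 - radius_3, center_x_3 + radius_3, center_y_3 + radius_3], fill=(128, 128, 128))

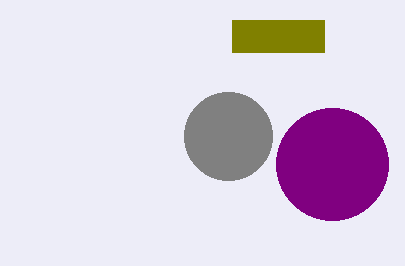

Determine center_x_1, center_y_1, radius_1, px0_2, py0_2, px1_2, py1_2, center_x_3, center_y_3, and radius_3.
center_x_1 = 332
center_y_1 = 164
radius_1 = 56
px0_2 = 232
py0_2 = 20
px1_2 = 324
py1_2 = 52
center_x_3 = 228
center_y_3 = 136
radius_3 = 44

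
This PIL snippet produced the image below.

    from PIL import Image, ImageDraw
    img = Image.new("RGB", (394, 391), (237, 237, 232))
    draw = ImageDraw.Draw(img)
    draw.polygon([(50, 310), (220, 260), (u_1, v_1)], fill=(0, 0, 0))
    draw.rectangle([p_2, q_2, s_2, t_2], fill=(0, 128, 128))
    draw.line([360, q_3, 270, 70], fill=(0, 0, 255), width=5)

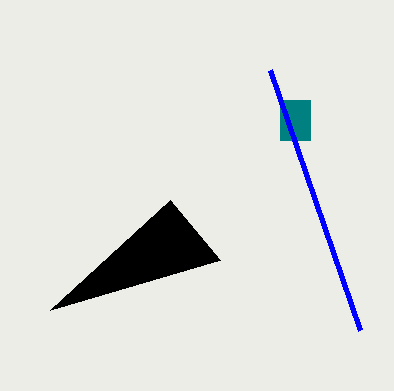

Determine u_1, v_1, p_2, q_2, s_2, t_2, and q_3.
u_1 = 170
v_1 = 200
p_2 = 280
q_2 = 100
s_2 = 310
t_2 = 140
q_3 = 330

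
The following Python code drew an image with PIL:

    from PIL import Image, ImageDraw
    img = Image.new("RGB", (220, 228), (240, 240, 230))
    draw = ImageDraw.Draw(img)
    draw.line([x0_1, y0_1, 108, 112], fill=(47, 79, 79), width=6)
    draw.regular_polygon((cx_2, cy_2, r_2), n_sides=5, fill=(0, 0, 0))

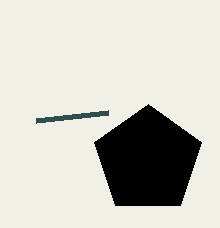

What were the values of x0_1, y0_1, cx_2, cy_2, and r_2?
x0_1 = 36, y0_1 = 120, cx_2 = 148, cy_2 = 160, r_2 = 56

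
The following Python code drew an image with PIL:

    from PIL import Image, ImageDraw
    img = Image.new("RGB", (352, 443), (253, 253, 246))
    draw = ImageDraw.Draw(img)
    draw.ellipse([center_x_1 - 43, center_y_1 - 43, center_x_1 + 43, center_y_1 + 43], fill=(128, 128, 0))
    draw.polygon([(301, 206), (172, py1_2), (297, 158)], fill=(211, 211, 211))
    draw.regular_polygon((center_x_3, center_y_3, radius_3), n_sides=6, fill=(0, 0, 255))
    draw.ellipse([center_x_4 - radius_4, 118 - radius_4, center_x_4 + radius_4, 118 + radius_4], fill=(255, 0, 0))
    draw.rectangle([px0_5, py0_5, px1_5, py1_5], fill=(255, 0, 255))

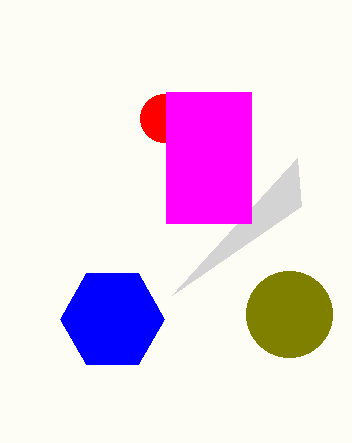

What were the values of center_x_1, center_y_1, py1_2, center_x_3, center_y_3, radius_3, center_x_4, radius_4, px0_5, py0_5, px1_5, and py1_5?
center_x_1 = 289, center_y_1 = 314, py1_2 = 295, center_x_3 = 112, center_y_3 = 319, radius_3 = 52, center_x_4 = 164, radius_4 = 24, px0_5 = 166, py0_5 = 92, px1_5 = 251, py1_5 = 223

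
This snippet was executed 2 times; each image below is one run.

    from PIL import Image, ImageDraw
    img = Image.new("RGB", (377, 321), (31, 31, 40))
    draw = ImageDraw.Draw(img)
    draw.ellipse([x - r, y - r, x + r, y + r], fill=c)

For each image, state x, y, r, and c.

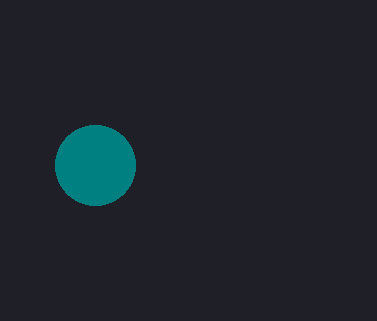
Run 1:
x = 95; y = 165; r = 40; c = 'teal'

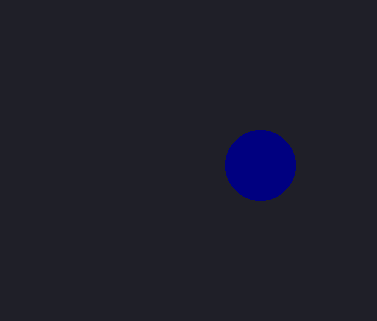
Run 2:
x = 260
y = 165
r = 35
c = 'navy'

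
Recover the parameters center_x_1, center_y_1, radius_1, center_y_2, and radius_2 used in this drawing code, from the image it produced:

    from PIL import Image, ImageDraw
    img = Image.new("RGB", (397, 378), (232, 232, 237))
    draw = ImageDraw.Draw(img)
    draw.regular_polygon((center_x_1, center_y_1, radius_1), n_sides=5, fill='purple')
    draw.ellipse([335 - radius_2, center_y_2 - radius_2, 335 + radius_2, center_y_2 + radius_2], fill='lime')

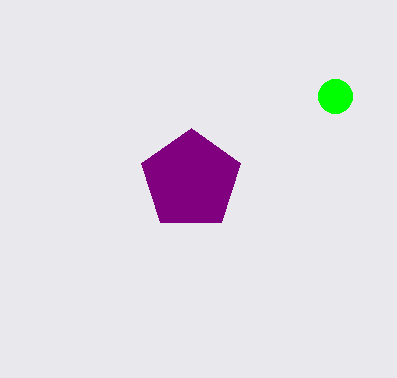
center_x_1 = 191
center_y_1 = 180
radius_1 = 52
center_y_2 = 96
radius_2 = 17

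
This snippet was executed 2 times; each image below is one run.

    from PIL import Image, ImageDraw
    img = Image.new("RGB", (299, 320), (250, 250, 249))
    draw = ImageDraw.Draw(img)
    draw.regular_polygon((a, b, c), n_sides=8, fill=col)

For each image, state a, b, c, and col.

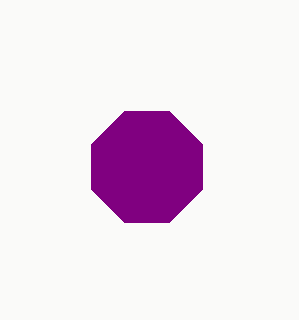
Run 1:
a = 147
b = 167
c = 60
col = 'purple'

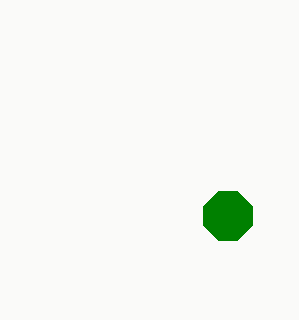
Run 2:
a = 228
b = 216
c = 26
col = 'green'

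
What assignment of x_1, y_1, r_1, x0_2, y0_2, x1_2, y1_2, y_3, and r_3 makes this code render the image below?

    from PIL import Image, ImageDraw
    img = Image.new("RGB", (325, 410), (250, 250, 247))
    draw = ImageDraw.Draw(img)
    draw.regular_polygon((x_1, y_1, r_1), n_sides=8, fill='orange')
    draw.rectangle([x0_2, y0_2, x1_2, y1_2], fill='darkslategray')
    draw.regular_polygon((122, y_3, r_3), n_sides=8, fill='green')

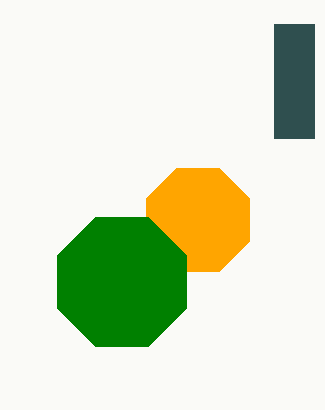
x_1 = 198; y_1 = 220; r_1 = 56; x0_2 = 274; y0_2 = 24; x1_2 = 314; y1_2 = 138; y_3 = 282; r_3 = 70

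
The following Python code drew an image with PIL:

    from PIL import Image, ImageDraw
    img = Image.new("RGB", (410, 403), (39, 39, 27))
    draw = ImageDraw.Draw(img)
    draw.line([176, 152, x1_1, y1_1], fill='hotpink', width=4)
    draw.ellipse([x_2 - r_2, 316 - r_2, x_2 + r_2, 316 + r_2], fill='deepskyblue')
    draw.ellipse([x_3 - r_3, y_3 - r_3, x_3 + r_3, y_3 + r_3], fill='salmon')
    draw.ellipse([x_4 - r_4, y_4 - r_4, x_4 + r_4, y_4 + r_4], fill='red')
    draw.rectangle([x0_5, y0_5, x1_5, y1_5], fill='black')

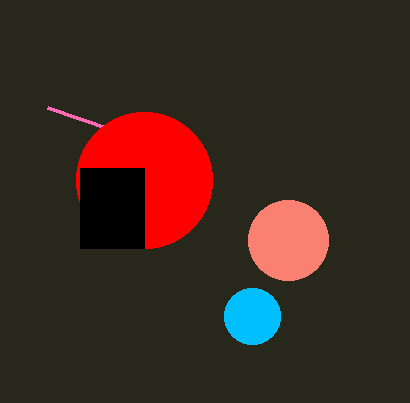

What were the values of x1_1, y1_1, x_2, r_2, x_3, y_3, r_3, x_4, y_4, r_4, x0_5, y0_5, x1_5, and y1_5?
x1_1 = 48, y1_1 = 108, x_2 = 252, r_2 = 28, x_3 = 288, y_3 = 240, r_3 = 40, x_4 = 144, y_4 = 180, r_4 = 68, x0_5 = 80, y0_5 = 168, x1_5 = 144, y1_5 = 248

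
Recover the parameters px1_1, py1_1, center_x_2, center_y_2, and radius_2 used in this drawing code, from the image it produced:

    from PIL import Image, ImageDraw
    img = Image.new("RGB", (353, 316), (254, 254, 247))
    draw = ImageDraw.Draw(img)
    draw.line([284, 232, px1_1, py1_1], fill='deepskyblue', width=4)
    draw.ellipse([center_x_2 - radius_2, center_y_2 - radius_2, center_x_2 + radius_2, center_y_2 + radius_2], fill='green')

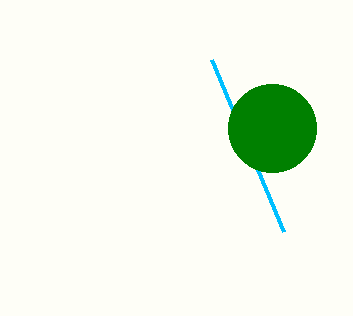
px1_1 = 212, py1_1 = 60, center_x_2 = 272, center_y_2 = 128, radius_2 = 44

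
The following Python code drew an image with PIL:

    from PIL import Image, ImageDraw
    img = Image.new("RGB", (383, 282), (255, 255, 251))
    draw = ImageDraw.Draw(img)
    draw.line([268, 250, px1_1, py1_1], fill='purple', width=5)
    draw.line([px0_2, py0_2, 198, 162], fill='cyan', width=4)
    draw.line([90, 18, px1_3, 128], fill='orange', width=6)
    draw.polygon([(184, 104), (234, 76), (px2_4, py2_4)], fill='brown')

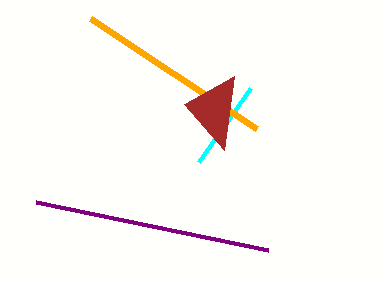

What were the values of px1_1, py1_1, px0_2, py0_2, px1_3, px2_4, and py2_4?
px1_1 = 36
py1_1 = 202
px0_2 = 250
py0_2 = 88
px1_3 = 256
px2_4 = 224
py2_4 = 150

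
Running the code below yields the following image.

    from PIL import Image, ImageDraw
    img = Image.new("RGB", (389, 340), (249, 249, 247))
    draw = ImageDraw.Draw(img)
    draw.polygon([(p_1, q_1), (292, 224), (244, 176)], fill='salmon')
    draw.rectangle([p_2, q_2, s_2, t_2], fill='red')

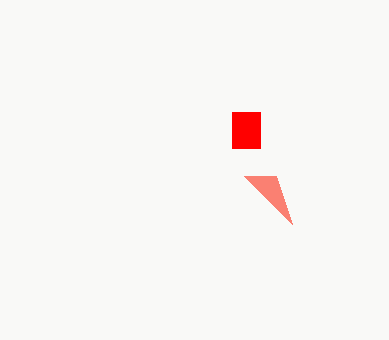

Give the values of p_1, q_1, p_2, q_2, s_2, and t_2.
p_1 = 276, q_1 = 176, p_2 = 232, q_2 = 112, s_2 = 260, t_2 = 148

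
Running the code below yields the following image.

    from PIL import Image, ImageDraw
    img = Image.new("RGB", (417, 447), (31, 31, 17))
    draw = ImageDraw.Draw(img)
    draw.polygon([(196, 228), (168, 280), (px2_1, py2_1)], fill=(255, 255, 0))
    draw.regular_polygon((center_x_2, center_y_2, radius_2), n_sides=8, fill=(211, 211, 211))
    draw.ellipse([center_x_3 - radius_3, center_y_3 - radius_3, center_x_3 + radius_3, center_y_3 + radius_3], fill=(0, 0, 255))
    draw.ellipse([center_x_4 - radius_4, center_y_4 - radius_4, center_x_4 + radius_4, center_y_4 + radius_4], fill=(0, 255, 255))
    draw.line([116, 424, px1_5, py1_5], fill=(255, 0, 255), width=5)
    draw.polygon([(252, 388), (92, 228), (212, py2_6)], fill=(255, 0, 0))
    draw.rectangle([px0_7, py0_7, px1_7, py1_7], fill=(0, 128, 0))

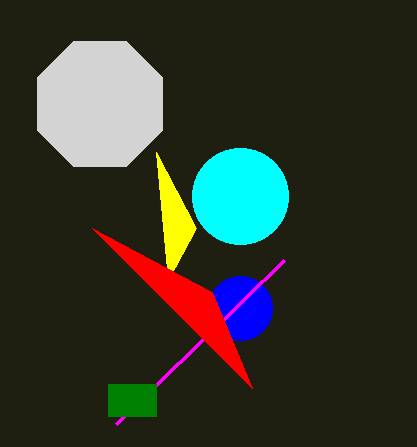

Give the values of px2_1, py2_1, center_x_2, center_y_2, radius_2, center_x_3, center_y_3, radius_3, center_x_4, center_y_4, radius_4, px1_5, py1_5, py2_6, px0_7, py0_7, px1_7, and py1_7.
px2_1 = 156, py2_1 = 152, center_x_2 = 100, center_y_2 = 104, radius_2 = 68, center_x_3 = 240, center_y_3 = 308, radius_3 = 32, center_x_4 = 240, center_y_4 = 196, radius_4 = 48, px1_5 = 284, py1_5 = 260, py2_6 = 292, px0_7 = 108, py0_7 = 384, px1_7 = 156, py1_7 = 416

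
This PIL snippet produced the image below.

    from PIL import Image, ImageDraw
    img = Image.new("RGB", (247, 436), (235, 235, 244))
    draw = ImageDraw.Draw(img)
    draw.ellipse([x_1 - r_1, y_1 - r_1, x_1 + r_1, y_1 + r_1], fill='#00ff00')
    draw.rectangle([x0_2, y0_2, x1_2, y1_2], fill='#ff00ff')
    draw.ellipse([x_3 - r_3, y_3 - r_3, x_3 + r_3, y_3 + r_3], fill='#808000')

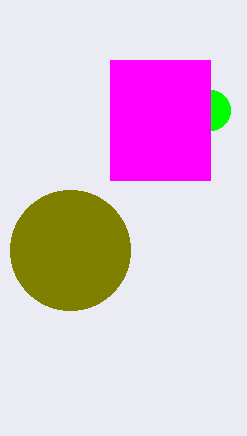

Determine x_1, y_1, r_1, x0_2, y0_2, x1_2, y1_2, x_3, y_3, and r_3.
x_1 = 210
y_1 = 110
r_1 = 20
x0_2 = 110
y0_2 = 60
x1_2 = 210
y1_2 = 180
x_3 = 70
y_3 = 250
r_3 = 60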